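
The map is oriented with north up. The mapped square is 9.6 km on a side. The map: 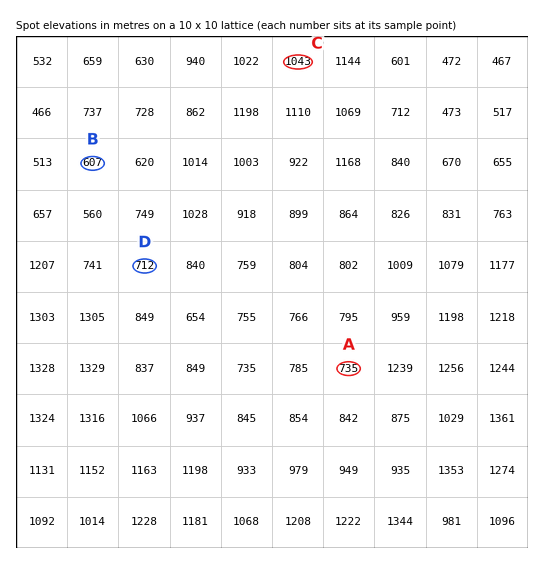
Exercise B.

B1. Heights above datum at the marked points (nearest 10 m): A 730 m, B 610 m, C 1040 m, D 710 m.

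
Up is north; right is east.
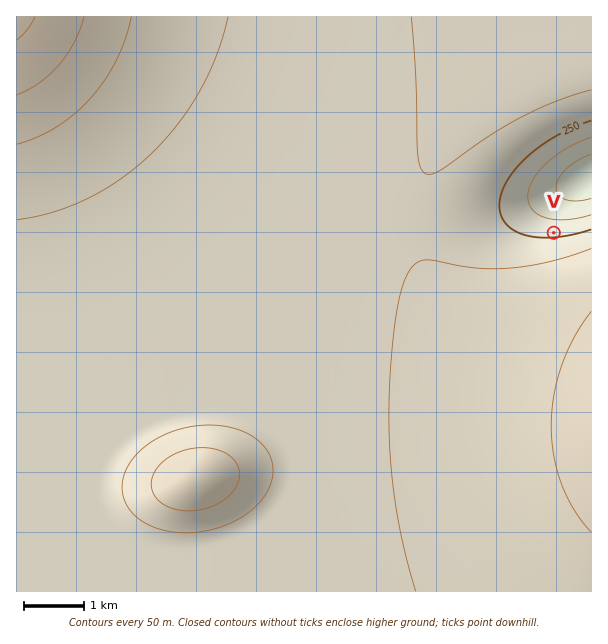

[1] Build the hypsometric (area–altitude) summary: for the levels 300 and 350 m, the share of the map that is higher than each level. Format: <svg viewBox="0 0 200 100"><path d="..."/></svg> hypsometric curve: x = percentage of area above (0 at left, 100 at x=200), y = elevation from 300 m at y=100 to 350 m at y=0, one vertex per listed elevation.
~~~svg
<svg viewBox="0 0 200 100"><path d="M77 100l-64-100"/></svg>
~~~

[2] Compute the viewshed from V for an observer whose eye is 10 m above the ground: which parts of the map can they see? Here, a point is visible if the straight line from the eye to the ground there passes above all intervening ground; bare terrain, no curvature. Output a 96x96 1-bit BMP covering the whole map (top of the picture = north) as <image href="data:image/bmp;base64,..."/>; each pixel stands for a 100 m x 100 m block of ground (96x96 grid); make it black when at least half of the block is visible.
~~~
<image width="96" height="96" href="data:image/bmp;base64,Qk2+BAAAAAAAAD4AAAAoAAAAYAAAAGAAAAABAAEAAAAAAIAEAAATCwAAEwsAAAIAAAAAAAAA////AAAAAAAAAAAAAAAAAAAAAAAAAAAAAAAAAAAAAAAAAAAAAAAAAAAAAAAAAAAAAAAAAAAAAAAAAAAAAAAAAAAAAAAAAAAAAAAAAAAAAAAAAAAAAAAAAAAAAAAAAAAAAAAAAAAAAAAAAAAAAAAAAAAAAAAAAAAAAAAAAAAAAAAAAAAAAAAAAAAAAAAAAAAAAAAAAAAAAAAAAAAAAAAAAAAAAAAAAAAAAAAAAAAAAAAAAAAAAAAAAAAAAAAAAAAAAAAAAAAAAAAAAAAAAAAAAAAAAAAAAAAAAAAAAAAAAAAAAAAAAAAAAAAAAAAAAAAAAAAAAAAAAAAAAAAAAAAAAAAAAAAAAAAAAAAAAAAAAAAAAAAAAAAAAAAAAAAAAAAAAAAAAAAAAAAAAAAAAAAAAAAAAAAAAAAAAAAAAAAAAAAAAAAAAAAAAAAAAAAAAAAAAAAAAAAAAAAAAAAAAAAAAAAAAAAAAAAAAAAAAAAAAAAAAAAAAAAAAAAAAAAAAAAAAAAAAAAAAAAAAAAAAAAAAAAAAAAAAAAAAAAAAAAAAAAAAAAAAAAAAAAAAAAAAAAAAAAAAAAAAAAAAAAAAAAAAAAAAAAAAAAAAAAAAAAAAAAAAAAAAAAAAAAAAAAAAAAAAAAAAAAAAAAAAAAAAAAAAAAAAAAAAAAAAAAAAAAAAAAAAAAAAAAAAAAAAAAAAAAAAAAAAAAAAAAAAAAAAAAAAAAAAAAAAAAAAAAAAAAAAAAAAAAAAAAAAAAAAAAAAAAAAAAAAAAAAAAAAAAAAAAAAAAAAAAAAAAAAAAAAAAAAAAAAAAAAAAAAAAAAAAAAAAAAAAAAAAAAAAAAAAAAAAAAAAAAAAAAAAAAAAAAAAAAAAAAAAAAAAAAAAAAAAAAAAAAAAAAAAAAAAAAAAAAAAAAAAAA/8AAAAAAAAAAAAD//8AAAAAAAAAAAAP//8AAAAAAAAAAAAf//8AAAAAAAAAAAA///8AAAAAAAAAAAB///8AAAAAAAAAAAB///8AAAAAAAAAAAB///8AAAAAAAAAAAB///8AAAAAAAAAAAB///8AAAAAAAAAAAB///8AAAAAAAAAAAA///8AAAAAAAAAAAA///8AAAAAAAAAAAA///8AAAAAAAAAAAAf//8AAAAAAAAAAAAP//8AAAAAAAAAAAAP//8AAAAAAAAAAAAH//8AAAAAAAAAAAAD//8AAAAAAAAAAAAB//8AAAAAAAAAAAAA//8AAAAAAAAAAAAAP/8AAAAAAAAAAAAAH/8AAAAAAAAAAAAAD/8AAAAAAAAAAAAAA/8AAAAAAAAAAAAAAf8AAAAAAAAAAAAAAH8AAAAAAAAAAAAAAB8AAAAAAAAAAAAAAAMAAAAAAAAAAAAAAAAAAAAAAAAAAAAAAAAAAAAAAAAAAAAAAAAAAAAAAAAAAAAAAAAAAAAAAAAAAAAAAAAAAAAAAAAAAAAAAAAAAAAAAAAAAAAAAAAAAAAAAAAAAAAAAAAAAAAAAAAAAAAAAAAAAAAAAAAAAAAAAAAAAAAAAAAAAAAAAAA="/>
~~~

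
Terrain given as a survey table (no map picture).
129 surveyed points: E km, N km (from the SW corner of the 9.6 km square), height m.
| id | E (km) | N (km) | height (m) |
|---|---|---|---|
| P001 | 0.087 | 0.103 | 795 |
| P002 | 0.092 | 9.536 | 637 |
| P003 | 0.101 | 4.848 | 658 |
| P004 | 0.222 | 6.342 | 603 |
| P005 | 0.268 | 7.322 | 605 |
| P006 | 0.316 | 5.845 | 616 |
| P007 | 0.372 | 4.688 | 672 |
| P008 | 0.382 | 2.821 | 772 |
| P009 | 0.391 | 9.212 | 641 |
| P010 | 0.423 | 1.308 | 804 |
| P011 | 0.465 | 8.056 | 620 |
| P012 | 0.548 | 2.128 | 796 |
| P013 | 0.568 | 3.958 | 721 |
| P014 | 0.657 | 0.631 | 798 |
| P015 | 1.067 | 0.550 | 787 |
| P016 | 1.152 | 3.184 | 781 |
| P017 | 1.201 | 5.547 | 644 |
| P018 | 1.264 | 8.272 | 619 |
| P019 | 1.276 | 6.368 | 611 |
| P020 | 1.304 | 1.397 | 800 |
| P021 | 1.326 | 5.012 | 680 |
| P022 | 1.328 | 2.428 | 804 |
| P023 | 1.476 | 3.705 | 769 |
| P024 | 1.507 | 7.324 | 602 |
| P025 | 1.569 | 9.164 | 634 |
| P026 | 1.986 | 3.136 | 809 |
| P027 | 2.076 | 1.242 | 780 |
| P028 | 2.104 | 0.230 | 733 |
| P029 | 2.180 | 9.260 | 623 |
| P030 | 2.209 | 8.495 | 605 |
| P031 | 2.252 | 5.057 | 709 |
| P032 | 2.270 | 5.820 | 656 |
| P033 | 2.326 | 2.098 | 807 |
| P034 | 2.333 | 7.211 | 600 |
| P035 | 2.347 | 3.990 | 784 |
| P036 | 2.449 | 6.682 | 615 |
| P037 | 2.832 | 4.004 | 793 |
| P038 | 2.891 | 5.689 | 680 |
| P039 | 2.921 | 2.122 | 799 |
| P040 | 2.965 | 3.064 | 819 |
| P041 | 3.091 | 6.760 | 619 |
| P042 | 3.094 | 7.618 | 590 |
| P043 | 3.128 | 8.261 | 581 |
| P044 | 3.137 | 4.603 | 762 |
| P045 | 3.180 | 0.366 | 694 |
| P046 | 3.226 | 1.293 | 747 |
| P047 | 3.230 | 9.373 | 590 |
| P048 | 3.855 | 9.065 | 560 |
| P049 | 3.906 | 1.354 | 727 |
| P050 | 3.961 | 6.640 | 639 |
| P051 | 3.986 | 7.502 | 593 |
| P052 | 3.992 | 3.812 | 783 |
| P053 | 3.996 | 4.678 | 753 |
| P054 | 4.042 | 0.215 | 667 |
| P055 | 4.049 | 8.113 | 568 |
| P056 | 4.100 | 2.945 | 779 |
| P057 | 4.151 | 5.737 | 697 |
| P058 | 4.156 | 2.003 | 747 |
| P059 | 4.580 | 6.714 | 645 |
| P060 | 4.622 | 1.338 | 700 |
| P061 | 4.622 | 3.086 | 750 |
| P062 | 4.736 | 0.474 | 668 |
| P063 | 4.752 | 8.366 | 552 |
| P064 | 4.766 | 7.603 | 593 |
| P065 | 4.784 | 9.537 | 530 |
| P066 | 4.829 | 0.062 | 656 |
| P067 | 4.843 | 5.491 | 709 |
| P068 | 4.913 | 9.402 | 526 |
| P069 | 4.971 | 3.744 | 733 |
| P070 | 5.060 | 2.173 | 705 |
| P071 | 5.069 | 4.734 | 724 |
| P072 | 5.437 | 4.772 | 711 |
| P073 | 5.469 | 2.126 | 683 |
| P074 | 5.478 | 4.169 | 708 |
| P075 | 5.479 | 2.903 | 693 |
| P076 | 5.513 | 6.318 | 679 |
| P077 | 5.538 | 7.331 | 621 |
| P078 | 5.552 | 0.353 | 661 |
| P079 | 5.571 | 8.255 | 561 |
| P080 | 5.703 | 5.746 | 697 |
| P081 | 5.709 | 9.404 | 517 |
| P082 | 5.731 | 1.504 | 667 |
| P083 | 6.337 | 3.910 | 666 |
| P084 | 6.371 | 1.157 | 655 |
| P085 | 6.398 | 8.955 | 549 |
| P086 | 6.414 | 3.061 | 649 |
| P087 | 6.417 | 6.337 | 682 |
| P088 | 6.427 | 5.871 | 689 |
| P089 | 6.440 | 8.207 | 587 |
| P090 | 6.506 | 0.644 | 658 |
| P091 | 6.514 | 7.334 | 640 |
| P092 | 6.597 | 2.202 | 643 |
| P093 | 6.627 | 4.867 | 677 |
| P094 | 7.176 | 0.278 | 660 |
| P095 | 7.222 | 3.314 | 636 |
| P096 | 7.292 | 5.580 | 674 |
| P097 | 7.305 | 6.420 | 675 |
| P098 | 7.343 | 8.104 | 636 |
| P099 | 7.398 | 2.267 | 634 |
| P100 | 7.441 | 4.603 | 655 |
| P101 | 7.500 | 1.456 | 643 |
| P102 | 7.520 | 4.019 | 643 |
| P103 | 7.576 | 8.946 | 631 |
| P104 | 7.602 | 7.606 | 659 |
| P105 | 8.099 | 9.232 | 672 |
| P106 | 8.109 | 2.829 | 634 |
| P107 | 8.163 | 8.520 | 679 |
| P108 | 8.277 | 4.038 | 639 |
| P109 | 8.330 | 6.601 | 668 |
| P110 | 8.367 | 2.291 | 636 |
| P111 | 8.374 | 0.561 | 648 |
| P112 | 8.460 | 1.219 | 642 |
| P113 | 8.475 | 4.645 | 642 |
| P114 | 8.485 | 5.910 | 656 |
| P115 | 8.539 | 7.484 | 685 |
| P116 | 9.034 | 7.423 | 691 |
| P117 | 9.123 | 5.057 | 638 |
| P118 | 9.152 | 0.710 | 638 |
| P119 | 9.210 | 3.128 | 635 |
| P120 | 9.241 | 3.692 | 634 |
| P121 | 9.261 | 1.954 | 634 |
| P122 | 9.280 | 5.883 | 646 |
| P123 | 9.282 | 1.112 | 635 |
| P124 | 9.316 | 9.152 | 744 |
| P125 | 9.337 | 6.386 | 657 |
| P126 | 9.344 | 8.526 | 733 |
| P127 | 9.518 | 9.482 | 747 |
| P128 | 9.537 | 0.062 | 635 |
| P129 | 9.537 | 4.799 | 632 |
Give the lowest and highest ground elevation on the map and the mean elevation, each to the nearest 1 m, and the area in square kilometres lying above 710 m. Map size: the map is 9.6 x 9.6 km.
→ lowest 516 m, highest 821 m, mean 674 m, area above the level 24.8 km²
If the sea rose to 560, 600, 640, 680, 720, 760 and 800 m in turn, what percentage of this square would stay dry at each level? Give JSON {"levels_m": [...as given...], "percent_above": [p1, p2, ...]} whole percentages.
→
{"levels_m": [560, 600, 640, 680, 720, 760, 800], "percent_above": [96, 90, 66, 38, 24, 15, 6]}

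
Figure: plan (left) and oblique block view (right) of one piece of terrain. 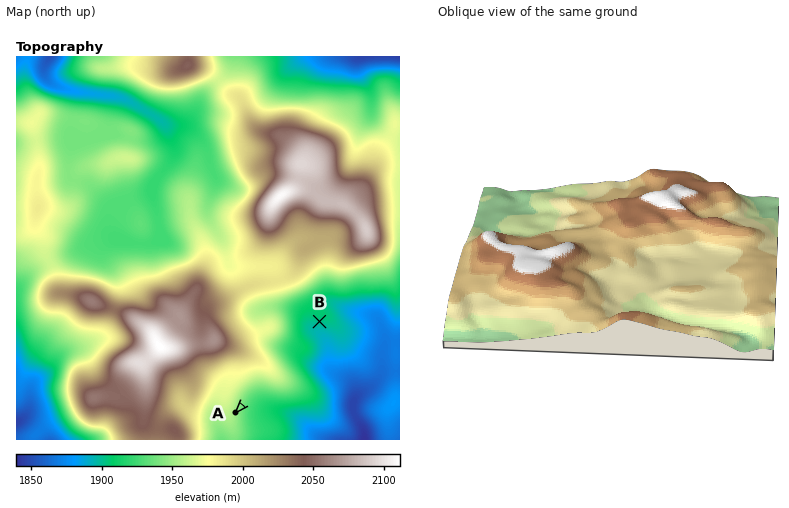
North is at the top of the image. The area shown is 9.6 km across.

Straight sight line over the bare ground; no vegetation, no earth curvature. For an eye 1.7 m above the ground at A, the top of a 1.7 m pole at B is hidden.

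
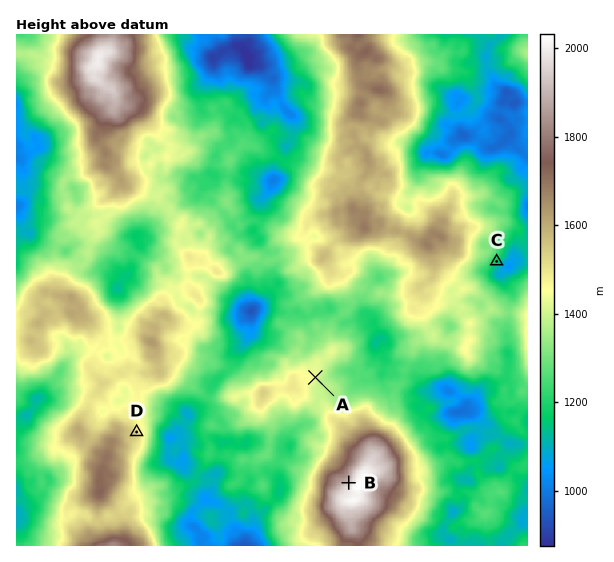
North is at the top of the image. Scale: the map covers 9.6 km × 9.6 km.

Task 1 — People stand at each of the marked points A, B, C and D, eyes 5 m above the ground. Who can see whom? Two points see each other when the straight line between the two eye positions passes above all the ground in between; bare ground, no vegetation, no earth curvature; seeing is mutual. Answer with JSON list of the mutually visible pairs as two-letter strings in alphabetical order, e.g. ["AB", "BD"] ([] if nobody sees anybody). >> ["AB", "BD"]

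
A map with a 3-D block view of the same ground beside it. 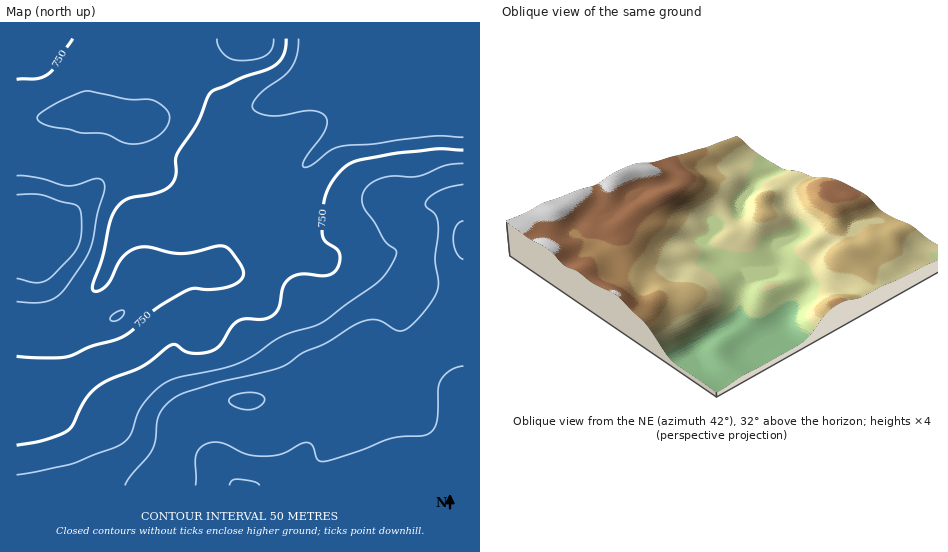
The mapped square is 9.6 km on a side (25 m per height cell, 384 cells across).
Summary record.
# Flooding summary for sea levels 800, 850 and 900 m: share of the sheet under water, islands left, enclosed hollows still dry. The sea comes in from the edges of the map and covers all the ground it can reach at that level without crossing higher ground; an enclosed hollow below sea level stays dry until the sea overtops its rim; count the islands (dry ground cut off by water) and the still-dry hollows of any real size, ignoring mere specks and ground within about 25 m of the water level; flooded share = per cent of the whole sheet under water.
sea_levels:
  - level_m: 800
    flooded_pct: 61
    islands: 0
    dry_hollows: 0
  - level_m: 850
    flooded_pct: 75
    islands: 0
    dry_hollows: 0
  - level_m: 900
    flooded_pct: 93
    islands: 0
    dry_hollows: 0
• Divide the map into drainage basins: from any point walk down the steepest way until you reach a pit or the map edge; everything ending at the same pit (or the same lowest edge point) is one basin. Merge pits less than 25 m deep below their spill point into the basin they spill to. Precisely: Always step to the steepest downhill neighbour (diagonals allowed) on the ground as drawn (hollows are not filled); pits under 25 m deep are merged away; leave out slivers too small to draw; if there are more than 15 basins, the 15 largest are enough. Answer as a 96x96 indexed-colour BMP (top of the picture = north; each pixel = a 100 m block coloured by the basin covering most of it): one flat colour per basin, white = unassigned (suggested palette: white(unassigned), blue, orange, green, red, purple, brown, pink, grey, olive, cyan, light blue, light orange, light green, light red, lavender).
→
<image width="96" height="96" href="data:image/bmp;base64,Qk12EgAAAAAAAHYAAAAoAAAAYAAAAGAAAAABAAQAAAAAAAASAAATCwAAEwsAABAAAAAAAAAA////ALR3HwAOf/8ALKAsACgn1gC9Z5QAS1aMAMJ34wB/f38AIr28AM++FwDox64AeLv/AIrfmACWmP8A1bDFABERERERERERERERERERERERERERERERERERERERERERERERERERERERERERERERERERERERERERERERERERERERERERERERERERERERERERERERERERERERERERERERERERERERERERERERERERERERERERERERERERERERERERERERERERERERERERERERERERERERERERERERERERERERERERERERERERERERERERERERERERERERERERERERERERERERERERERERERERERERERERERERERERERERERERERERERERERERERERERERERERERERERERERERERERERERERERERERERERERERERERERERERERERERERERERERERERERERERERERERERERERERERERERERERERERERERERERERERERERERERERERERERERERERERERERERERERERERERERERERERERERERERERERERERERERERERERERERERERERERERERERERERERERERERERERERERERERERERERERERERERERERERERERERERERERERERERERERERERERERERERERERERERERERERERERERERERERERERERERERERERERERERERERERERERERERERERERERERERERERERERERERERERERERERERERERERERERERERERERERERERERERERERERERERERERERERERERERERERERERERERERERERERERERERERERERERERERERERERERERERERERERERERERERERERERERERERERERERERERERERERERERERERERERERERERERERERERERERERERERERERERERERERERERERERERERERERERERERERERERERERERERERERERERERERERERERERERERERERERERERERERERERERERERERERERERERERERERERERERERERERERERERERERERERERERERERERERERERERERERERERERERERERERERERERERERERERERERERERERERERERERERERERERERERERERERERERERERERERERERERERERERERERERERERERERERERERERERERERERERERERERERERERERERERERERERERERERERERERERERERERERERERERERERERERERERERERERERERERERERERERERERERERERERERERERERERERERERERERERERERERERERERERERERERERERERERERERERERERERERERERERERERERERERERERERERERERERERERERERERERERERERERERERERERERERERERERERERERERERERERERERERERERERERERERERERERERERERERERERERERERERERERERERERERERERERERERERERERERERERERERERERERERERERERERERERERERERERERERERERERERERERERERERERERERERERERERERERERERERERERERERERERERERERERERERERERERERERERERERERERERERERERERERERERERERERERERERERERERERERERERERERERERERERERERERERERERERERERERERERERERERERERERERERERERERERERERERERERERERERERERERERERERERERERERERERERERERERERERERERERERERERERERERERERERERERERERERERERERERERERERERERERERERERERERERERERERERERERERERERERERERERERERERERERERERERERERERERERERERERERERERERERERERERERERERERERERERERERERERERERERERERERERERERERERERERERERERERERERERERERERERERERERERERERERERERERERERERERERERERERERERERERERERERERERERERERERERERERERERERERERERERERERERERERERERERERERERERERERERERERERERERERERERERERERERERERERERERERERERERERERERERERERERERERERERERERERERERERERERERERERERERERERERERERERERERERERERERERERERERERERERERERERERERERERERERERERERERERERERERERERERERERERERERERERERERERERERERERERERERERERERERERERERERERERERERERERERERERERERERERERERERERERERERERERERERERERERERERERERERERERERERERERERERERERERERERERERERERERERERERERERERERERERERERERERERERERERERERERERERERERERERERERERERERERERERERERERERERERERERERERERERERERERERERERERERERERERERERERERERERERERERERERERERERERERERERERERERERERERERERERERERERERERERERERERERERERERERERERERERERERERERERERERERERERERERERERERERERERERERERERERERERERERERERERERERERERERERERERERERERERERERERERERERERERERERERERERERERERERERERERERERERERERERERERERERERERERERERERERERERERERERERERERERERERERERERERERERERERERERERERERERERERERERERERERERERERERERERERERERERERERERERERERERERERERERERERERERERERERERERERERERERERERERERERERERERERERERERERERERERERERERERERERERERERERERERERERERERERERERERERERERERERERERERERERERERERERERERERERERERERERERERERERERERERERERERERERERERERERERERERERERERERERERERERERERERERERERERERERERERERERERERERERERERERERERERERERERERERERERERERERERERERERERERERERERERERERERERERERERERERERERERERERERERERERERERERERERERERERERERERERERERERERERERERERERERERERERERERERERERERERERERERERERERERERERERERERERERERERERERERERERERERERERERERERERERERERERERERERERERERERERERERERERERERERERERERERERERERERERERERERERERERERERERERERERERERERERERERERERERERERERERERERERERERERERERERERERERERERERERERERERERERERERERERERERERERERERERERERERERERERERERERERERERERERERERERERERERERERERERERERERERERERERERERERERERERERERERERERERERERERERERERERERERERERERERERERERERERERERERERERERERERERERERERERERERERERERERERERERERERERERERERERERERERERERERERERERERERERERERERERERERERERERERERERERERERERERERERERERERERERERERERERERERERERERERERERERERERERERERERERERERERERERERERERERERERERERERERERERERERERERERERERERERERERERERERERERERERERERERERERERERERERERERERERERERERERERERERERERERERERERERERERERERERERERERERERERERERERERERERERERERERERERERERERERERERERERERERERERERERERERERERERERERERERERERERERERERERERERERERERERERERERERERERERERERERERERERERERERERERERERERERERERERERERERERERERERERERERERERERERERERERERERERERERERERERERERERERERERERERERERERERERERERERERERERERERERERERERERERERERERERERERERERERERERERERERERERERERERERERERERERERERERERERERERERERERERERERERERERERERERERERERERERERERERERERERERERERERERERERERERERERERERERERERERERERERERERERERERERERERERERERERERERERERERERERERERERERERERERERERERERERERERERERERERERERERERERERERERERERERERERERERERERERERERERERERERERERERERERERERERERERERERERERERERERERERERERERERERERERERERERERERERERERERERERERERERERERERERERERERERERERERERERERERERERERERERERERERERERERERERERERERERERERERERERERERERERERERERERERERERERERERERERERERERERERERERERERERERERERERERERERERERERERERERERERERERERERERERERERERERERERERERERERERERERERERERERERERERERERERERERERERERERERERERERERERERERERERERERERERERERERERERERERERERERERERERERERERERERERERERERERERERERERERERERERERERERERERERERERERERERERERERERERERERERERERERERERERERERERERERERERERERERERERERERERERERERERERERERERERERERERERERERERERERERIREREREREREREREREREREREREREREREREREREREREREREREREREREREREREREREiIhERERERERERERERERERERERERERERERERERERERERERERESIiIiIhERESIiIiIiIiERERERERERERERERERERERERERERERERERERERERERERESIiIiIiIiIiIiIiIiIiERERERERERERERERERERERERERERERERERERERERERERESIiIiIiIiIiIiIiIiIiERERERERERERERERERERERERERERERERERERERERERERESIiIiIiIiIiIiIiIiIiERERERERERERERERERERERERERERERERERERERERERERESIiIiIiIiIiIiIiIiIiIRERERERERERERERERERERERERERERERERERERERERERESIiIiIiIiIiIiIiIiIiIRERERERERERERERERERERERERERERERERERERERERERESIiIiIiIiIiIiIiIiIiIRERERERERERERERERERERERERERERERERERERERERERESIiIiIiIiIiIiIiIiIiIRERERERERERERERERERERERERERERERERERERERERERESIiIiIiIiIiIiIiIiIiIRERERERERERERERERERERERERERERERERERERERERERESIiIiIiIiIiIiIiIiIiIhERERERERERERERERERERERERERERERERERERERERERESIiIiIiIiIiIiIiIiIiIhERERERERERERERERERERERERERERERERERERERERERESIiIiIiIiIiIiIiIiIiIhERERERERERERERERERERERERERERERERERERERERERESIiIiIiIiIiIiIiIiIiIiERERERERERERERERERERERERERERERERERERERERERESIiIiIiIiIiIiIiIiIiIiIRERERERERERERERERERERERERERERERERERERERERESIiIiIiIiIiIiIiIiIiIiIRERERERERERERERERERERERERERERERERERERERERESIiIiIiIiIiIiIiIiIiIiIhERERERERERERERERERERERERERERERERERERERERESIiIiIiIiIiIiIiIiIiIiIhEREREREREREREREREREREREREREREREREREREREREQ=="/>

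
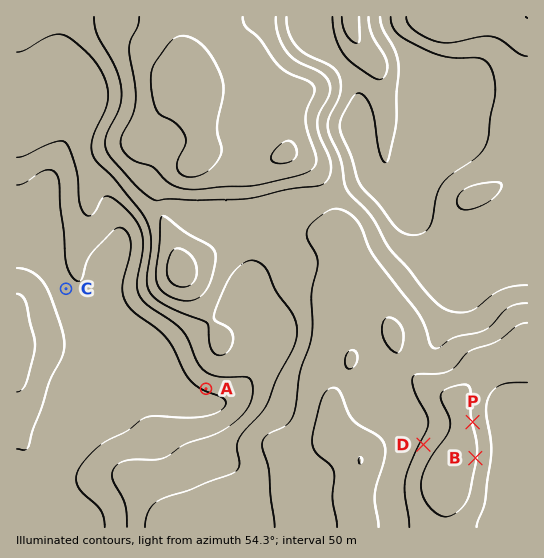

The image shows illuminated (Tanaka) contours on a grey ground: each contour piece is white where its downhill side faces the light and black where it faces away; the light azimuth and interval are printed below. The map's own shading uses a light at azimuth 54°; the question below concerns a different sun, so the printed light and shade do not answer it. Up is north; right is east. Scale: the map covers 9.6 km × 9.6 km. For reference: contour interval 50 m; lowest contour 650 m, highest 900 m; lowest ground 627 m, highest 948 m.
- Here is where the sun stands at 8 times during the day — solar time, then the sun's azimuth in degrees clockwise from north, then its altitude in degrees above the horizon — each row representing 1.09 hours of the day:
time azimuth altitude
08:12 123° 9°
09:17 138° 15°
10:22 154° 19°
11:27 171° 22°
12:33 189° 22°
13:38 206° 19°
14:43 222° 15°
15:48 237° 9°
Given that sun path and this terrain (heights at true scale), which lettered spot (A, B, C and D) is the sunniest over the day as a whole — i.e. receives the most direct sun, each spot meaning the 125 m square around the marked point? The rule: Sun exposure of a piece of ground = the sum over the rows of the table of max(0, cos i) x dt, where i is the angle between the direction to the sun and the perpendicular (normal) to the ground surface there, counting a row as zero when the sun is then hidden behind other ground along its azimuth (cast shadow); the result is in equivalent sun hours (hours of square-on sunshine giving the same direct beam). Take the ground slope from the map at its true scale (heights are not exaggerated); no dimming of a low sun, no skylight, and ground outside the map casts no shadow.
A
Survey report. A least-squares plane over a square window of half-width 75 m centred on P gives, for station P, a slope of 8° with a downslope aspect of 78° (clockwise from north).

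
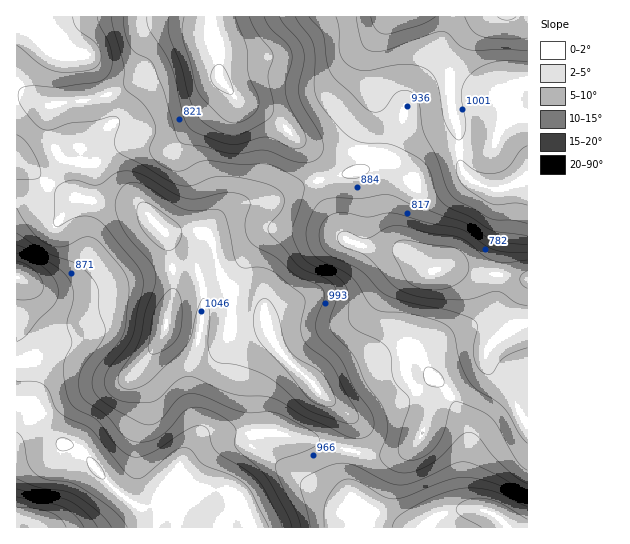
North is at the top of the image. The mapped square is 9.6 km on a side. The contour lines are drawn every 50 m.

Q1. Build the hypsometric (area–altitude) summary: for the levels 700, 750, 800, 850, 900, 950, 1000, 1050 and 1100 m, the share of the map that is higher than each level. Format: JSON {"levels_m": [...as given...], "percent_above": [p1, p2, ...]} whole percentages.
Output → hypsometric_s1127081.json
{"levels_m": [700, 750, 800, 850, 900, 950, 1000, 1050, 1100], "percent_above": [97, 93, 81, 72, 58, 44, 27, 15, 4]}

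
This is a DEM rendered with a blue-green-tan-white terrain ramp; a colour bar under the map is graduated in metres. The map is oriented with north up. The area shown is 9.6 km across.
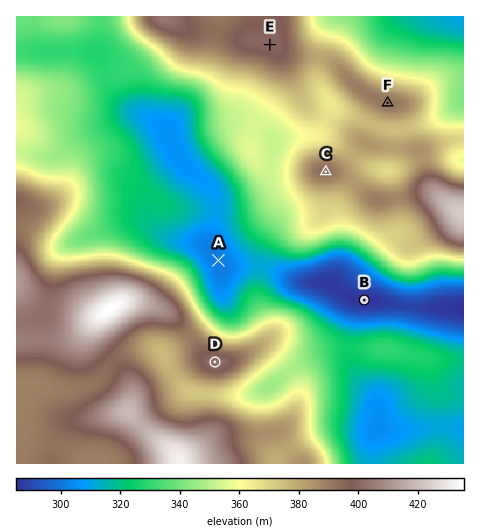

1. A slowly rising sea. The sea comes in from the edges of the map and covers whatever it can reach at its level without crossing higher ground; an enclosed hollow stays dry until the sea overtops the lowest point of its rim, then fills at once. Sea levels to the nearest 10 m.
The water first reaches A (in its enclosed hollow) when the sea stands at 310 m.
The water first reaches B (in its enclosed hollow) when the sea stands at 290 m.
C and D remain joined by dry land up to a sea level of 330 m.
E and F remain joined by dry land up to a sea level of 380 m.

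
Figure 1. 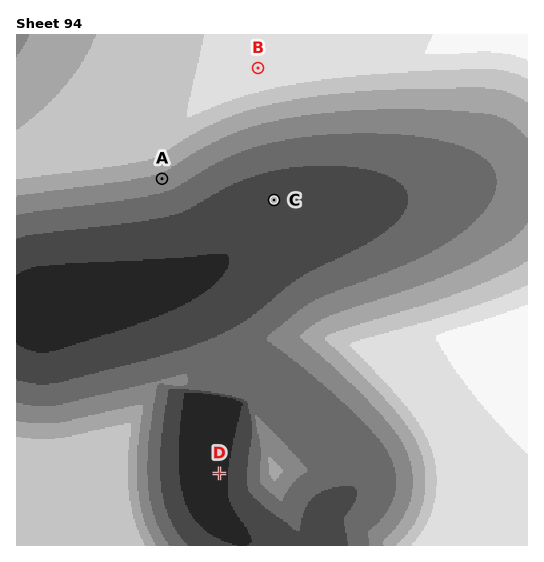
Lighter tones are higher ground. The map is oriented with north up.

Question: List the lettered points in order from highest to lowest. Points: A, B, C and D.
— B A C D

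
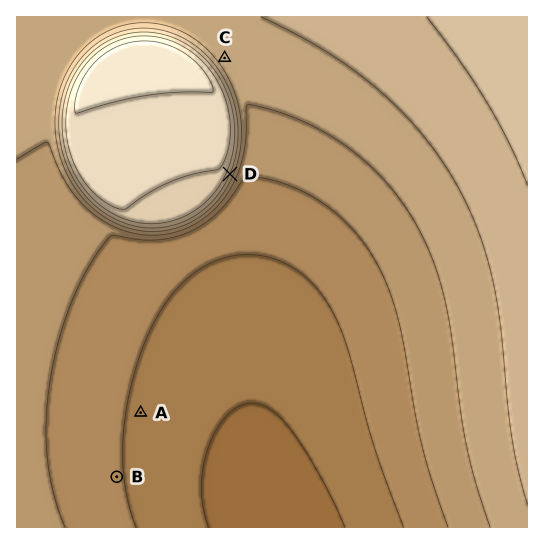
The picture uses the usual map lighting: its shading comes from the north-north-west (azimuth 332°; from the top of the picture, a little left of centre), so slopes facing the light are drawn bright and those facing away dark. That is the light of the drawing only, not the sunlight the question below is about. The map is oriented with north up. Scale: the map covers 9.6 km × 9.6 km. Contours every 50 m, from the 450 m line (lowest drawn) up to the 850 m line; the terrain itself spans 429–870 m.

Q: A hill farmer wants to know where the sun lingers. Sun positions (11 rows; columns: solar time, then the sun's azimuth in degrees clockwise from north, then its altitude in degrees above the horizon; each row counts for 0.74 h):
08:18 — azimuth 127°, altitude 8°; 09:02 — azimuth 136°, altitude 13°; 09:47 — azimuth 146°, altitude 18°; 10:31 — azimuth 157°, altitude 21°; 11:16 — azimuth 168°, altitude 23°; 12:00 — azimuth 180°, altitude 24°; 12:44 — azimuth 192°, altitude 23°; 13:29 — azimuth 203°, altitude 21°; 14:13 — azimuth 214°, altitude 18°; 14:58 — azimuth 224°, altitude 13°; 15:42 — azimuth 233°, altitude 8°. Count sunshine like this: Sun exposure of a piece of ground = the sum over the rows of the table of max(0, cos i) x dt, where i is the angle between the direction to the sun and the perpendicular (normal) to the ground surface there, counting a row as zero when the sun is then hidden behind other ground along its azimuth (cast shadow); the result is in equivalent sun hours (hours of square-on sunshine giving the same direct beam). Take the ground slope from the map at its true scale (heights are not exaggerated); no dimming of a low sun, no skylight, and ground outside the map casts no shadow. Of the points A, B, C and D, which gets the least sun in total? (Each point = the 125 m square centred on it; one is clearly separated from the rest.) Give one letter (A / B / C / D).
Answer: C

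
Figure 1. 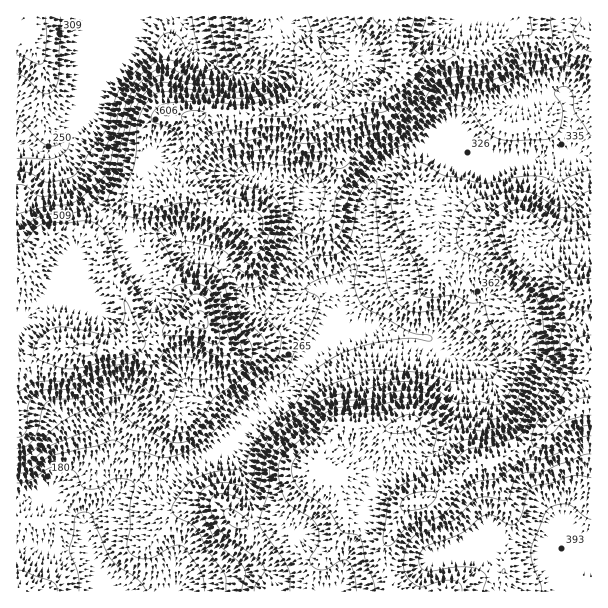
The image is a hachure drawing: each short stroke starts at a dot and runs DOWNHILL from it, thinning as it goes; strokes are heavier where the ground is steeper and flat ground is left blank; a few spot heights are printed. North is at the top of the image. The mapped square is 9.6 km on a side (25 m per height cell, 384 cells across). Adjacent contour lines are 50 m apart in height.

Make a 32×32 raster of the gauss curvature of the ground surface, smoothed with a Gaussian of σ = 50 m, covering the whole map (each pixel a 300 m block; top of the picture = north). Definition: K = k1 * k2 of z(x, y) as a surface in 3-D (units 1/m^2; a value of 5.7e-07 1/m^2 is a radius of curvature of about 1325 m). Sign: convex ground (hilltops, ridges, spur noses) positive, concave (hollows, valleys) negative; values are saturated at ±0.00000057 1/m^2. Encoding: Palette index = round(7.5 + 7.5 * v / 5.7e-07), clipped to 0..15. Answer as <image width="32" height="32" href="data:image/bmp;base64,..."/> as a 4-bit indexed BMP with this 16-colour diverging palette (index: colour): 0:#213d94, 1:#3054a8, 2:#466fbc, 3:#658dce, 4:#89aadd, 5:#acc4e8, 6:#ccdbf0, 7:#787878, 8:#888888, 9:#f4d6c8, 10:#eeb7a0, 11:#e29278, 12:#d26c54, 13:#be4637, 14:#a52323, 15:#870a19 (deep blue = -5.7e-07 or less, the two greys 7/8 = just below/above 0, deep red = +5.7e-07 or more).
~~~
<image width="32" height="32" href="data:image/bmp;base64,Qk12AgAAAAAAAHYAAAAoAAAAIAAAACAAAAABAAQAAAAAAAACAAATCwAAEwsAABAAAAAAAAAAlD0hAKhUMAC8b0YAzo1lAN2qiQDoxKwA8NvMAHh4eACIiIgAyNb0AKC37gB4kuIAVGzSADdGvgAjI6UAGQqHAJiHeIeIh3p3eId3LKZ3d3h4d3eHd4eFl4iYZsh3eIh4aHd4mIh3d3eGd3e4d3eId4iId3d3ipaIl4Z1h2eGd4eIeHd4dW90d4eIipp4l4iHWHiHeHZ6dliHd1uYaXeIiEmXh3d2ZpeaiId2dzeIl4eYd3h3ZniVypiHh3mMdzdn9Wd3d2lndXhFh4d0N3QPi7Z3iXedh3dpf6Zc9leajSYrhoiHWGaIi0V4ereXq3eId4eJtmhmeIdWeGZmeHh3ZXZ3iHWZdqZWd4d3eIiYd2dojKSWaox1eId3d3h4h7qciIeYg0bWd2d4eId5d4hlZoZ3iGiJ+MiHeHd3eXd4h0V3d4iZh8WmeId3d4hnmKe8iHd2dyZAM4mHeHiJd3hUiHaIiIh9eHtWd3h4d3dqdnhLh4d2iXqPenlmd4d3eHdofmdWZKp2j2R8d3h4d222Z1aGF5iVQ3pFeIl4d3ZpmJioiXiXioiXWKNZepZ3hliHeIioWHNZqme2qJeYeId3d4eIZmeId4d3dWSVZ4d3h4iId4h3p4d3l6eHhmiHiIh4d3iZrW6GNalzdph5p3iId4d3c42FmGeaeHbIiaVoh4eYd3V6maeLsGiGjHh4d4e2eYh4ggrGeGaIiIdSWad4eYiHeIdoh6l2h2l0uHiViSl3d4iHZ3d3eIhomIiId4iH"/>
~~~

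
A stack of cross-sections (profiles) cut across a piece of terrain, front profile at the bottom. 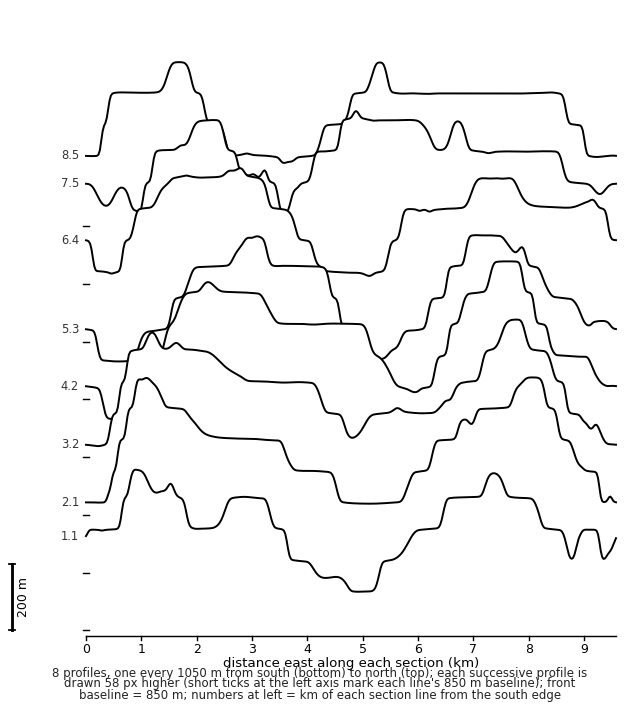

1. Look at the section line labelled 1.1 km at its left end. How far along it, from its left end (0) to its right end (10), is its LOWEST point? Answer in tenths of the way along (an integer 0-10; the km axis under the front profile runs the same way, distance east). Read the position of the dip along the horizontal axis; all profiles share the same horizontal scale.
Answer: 5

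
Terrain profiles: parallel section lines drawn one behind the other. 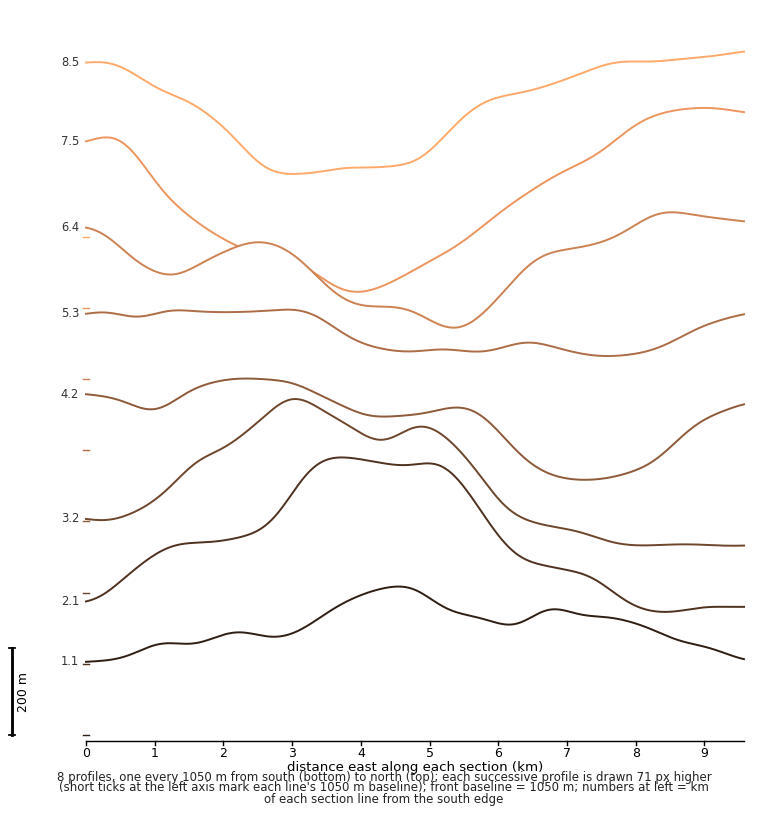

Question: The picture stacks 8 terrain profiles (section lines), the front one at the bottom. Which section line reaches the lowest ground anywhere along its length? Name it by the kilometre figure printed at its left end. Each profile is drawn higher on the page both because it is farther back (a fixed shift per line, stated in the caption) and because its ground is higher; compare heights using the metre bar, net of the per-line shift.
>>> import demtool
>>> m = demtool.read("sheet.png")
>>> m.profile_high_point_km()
7.5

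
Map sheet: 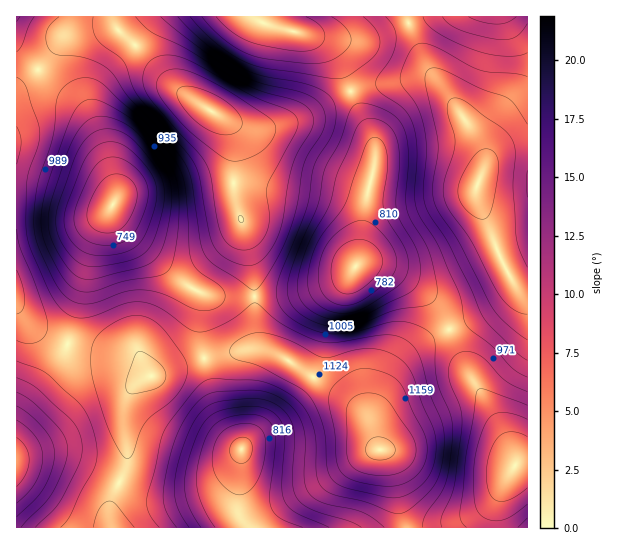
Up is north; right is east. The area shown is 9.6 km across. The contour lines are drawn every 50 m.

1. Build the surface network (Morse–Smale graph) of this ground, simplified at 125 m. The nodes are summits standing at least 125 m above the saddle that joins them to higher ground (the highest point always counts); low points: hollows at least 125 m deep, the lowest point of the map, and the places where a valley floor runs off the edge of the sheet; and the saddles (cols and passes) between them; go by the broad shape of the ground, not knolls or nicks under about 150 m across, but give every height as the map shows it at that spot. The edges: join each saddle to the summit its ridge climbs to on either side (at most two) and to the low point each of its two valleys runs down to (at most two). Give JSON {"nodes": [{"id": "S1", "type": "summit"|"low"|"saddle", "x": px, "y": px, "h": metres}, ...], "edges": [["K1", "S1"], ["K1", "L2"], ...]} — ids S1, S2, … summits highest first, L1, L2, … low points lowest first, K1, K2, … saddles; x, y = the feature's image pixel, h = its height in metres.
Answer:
{"nodes": [
{"id": "S1", "type": "summit", "x": 211, "y": 111, "h": 1280},
{"id": "S2", "type": "summit", "x": 379, "y": 450, "h": 1259},
{"id": "S3", "type": "summit", "x": 478, "y": 185, "h": 1224},
{"id": "L1", "type": "low", "x": 113, "y": 205, "h": 656},
{"id": "L2", "type": "low", "x": 355, "y": 266, "h": 710},
{"id": "L3", "type": "low", "x": 241, "y": 450, "h": 737},
{"id": "L4", "type": "low", "x": 515, "y": 466, "h": 764},
{"id": "L5", "type": "low", "x": 17, "y": 462, "h": 772},
{"id": "L6", "type": "low", "x": 293, "y": 31, "h": 809},
{"id": "L7", "type": "low", "x": 495, "y": 17, "h": 875},
{"id": "K1", "type": "saddle", "x": 135, "y": 45, "h": 1124},
{"id": "K2", "type": "saddle", "x": 119, "y": 483, "h": 1092},
{"id": "K3", "type": "saddle", "x": 69, "y": 343, "h": 1080},
{"id": "K4", "type": "saddle", "x": 203, "y": 358, "h": 1078},
{"id": "K5", "type": "saddle", "x": 254, "y": 297, "h": 1048},
{"id": "K6", "type": "saddle", "x": 38, "y": 69, "h": 1034},
{"id": "K7", "type": "saddle", "x": 409, "y": 23, "h": 1021},
{"id": "K8", "type": "saddle", "x": 449, "y": 330, "h": 986},
{"id": "K9", "type": "saddle", "x": 350, "y": 91, "h": 965}],
"edges": [["K1", "S1"], ["K1", "L1"], ["K1", "L6"], ["K2", "S2"], ["K2", "L3"], ["K2", "L5"], ["K3", "S2"], ["K3", "L1"], ["K3", "L5"], ["K4", "S2"], ["K4", "L1"], ["K4", "L3"], ["K5", "S1"], ["K5", "S2"], ["K5", "L1"], ["K5", "L2"], ["K6", "S1"], ["K6", "S2"], ["K6", "L1"], ["K7", "S3"], ["K7", "L6"], ["K7", "L7"], ["K8", "S2"], ["K8", "S3"], ["K8", "L2"], ["K8", "L4"], ["K9", "S1"], ["K9", "S3"], ["K9", "L2"], ["K9", "L6"]]}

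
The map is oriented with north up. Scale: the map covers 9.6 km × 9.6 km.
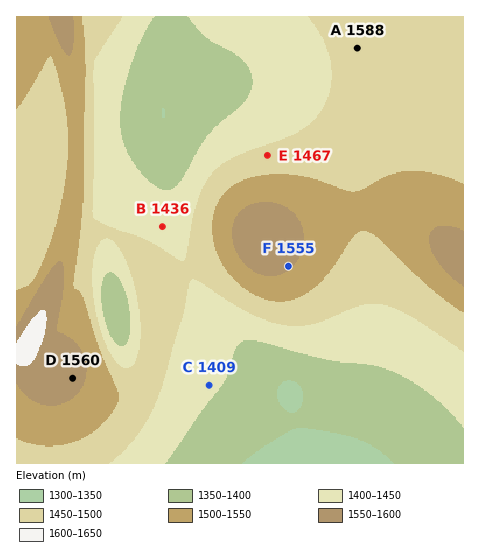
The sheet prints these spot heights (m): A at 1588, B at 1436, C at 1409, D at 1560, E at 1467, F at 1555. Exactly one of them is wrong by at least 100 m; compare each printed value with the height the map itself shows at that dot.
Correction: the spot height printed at A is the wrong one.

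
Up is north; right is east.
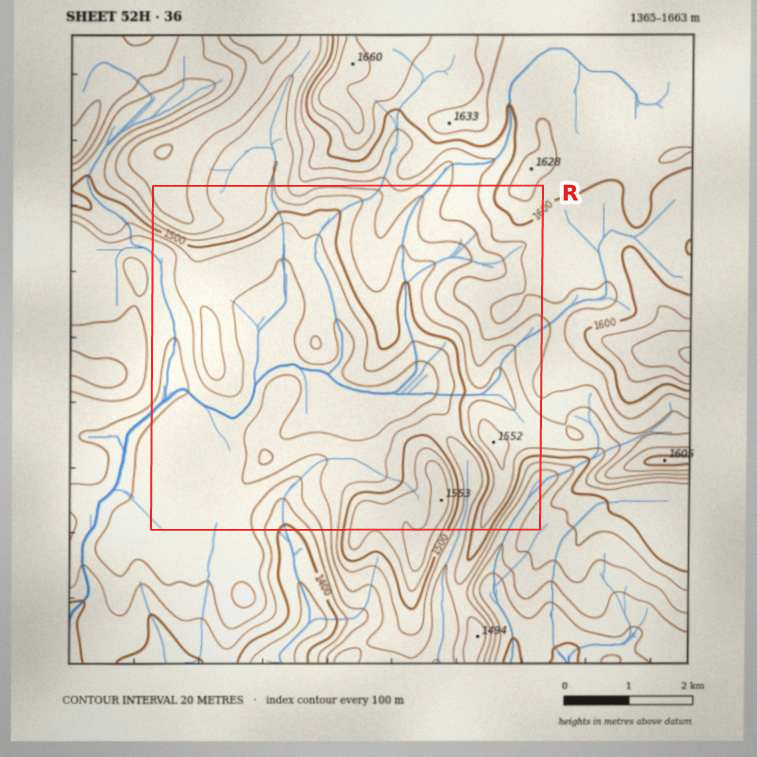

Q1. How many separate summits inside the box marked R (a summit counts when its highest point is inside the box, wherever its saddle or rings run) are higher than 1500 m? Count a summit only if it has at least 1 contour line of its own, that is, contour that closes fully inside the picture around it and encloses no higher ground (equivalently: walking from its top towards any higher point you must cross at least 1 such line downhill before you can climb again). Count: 2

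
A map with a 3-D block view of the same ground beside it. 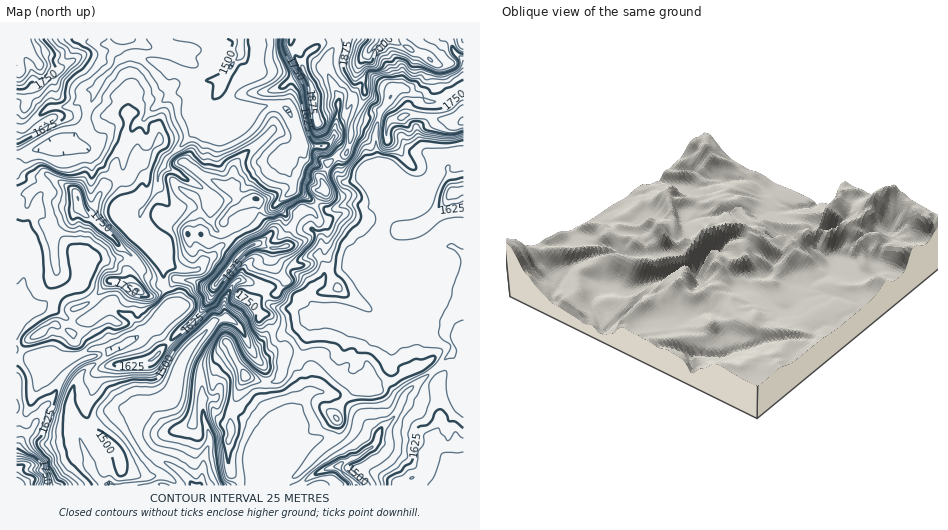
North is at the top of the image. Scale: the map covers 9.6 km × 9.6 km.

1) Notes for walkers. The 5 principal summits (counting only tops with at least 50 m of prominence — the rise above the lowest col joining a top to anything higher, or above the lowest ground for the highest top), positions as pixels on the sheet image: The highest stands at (238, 256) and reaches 1964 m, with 183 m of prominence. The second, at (313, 96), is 1927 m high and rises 89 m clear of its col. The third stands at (326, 190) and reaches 1872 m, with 81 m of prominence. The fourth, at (137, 289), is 1802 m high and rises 161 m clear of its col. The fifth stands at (78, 198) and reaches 1800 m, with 79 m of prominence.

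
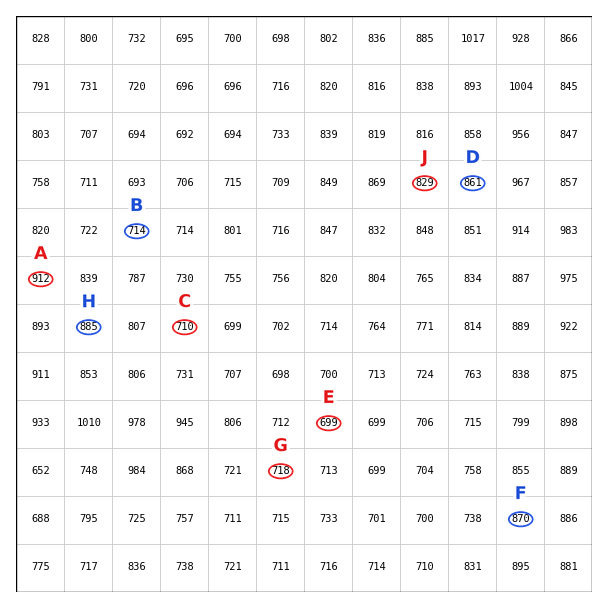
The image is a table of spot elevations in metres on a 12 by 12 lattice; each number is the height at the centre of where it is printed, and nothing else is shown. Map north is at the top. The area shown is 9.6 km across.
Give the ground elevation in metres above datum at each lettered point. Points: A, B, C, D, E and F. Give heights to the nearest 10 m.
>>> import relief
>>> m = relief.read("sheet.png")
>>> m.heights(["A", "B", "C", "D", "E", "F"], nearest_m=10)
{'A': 910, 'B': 710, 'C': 710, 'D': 860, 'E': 700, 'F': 870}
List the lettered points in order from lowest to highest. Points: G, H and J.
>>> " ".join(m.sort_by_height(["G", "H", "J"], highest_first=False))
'G J H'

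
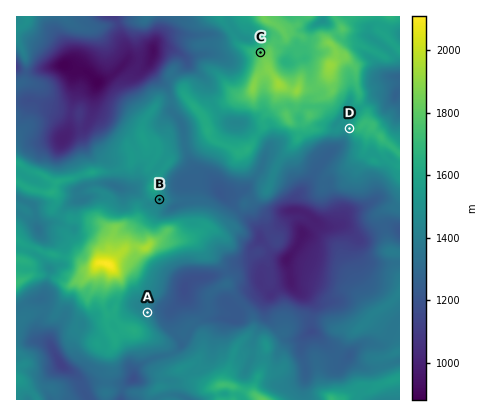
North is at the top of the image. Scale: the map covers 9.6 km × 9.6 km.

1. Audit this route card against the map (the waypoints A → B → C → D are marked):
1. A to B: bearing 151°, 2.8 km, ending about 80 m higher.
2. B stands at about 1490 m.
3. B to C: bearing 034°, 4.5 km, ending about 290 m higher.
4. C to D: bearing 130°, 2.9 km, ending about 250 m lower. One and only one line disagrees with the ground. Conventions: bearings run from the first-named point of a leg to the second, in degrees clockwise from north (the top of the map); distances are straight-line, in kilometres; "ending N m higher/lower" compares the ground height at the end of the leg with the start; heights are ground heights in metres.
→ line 1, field bearing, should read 6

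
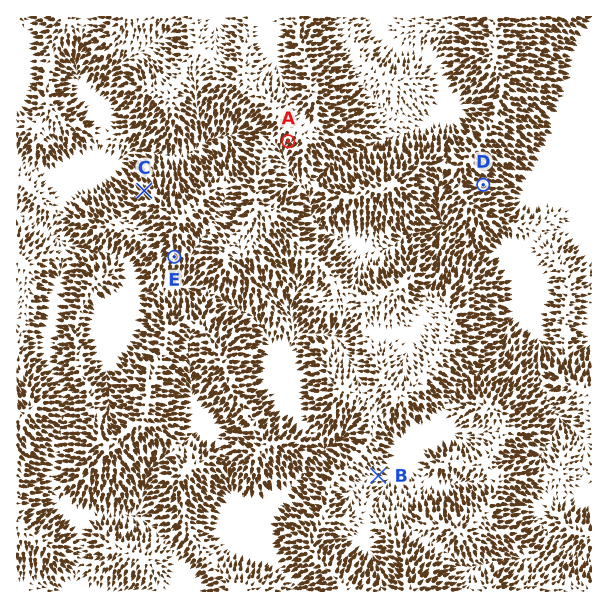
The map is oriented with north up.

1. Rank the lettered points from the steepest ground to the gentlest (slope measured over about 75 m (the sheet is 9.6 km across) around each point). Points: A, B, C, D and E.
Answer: D C E A B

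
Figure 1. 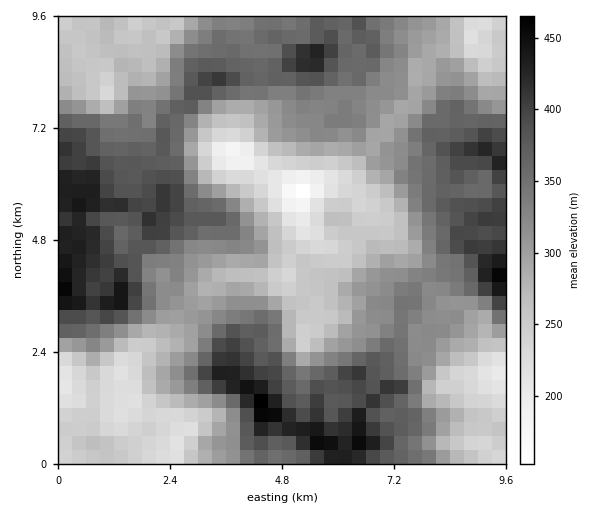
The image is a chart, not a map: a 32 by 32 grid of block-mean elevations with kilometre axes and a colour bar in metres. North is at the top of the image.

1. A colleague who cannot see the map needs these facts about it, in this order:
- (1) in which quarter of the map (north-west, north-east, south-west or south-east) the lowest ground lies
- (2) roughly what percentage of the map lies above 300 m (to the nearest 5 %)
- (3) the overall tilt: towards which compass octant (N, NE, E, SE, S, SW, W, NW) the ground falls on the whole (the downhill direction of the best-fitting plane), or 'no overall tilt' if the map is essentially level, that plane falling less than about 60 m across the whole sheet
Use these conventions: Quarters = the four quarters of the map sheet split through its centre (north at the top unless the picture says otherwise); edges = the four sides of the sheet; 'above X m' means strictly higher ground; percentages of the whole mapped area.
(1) The lowest point lies in the north-east quarter of the map.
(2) Ground above 300 m makes up about 60 % of the sheet.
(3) On the whole the map has no overall tilt.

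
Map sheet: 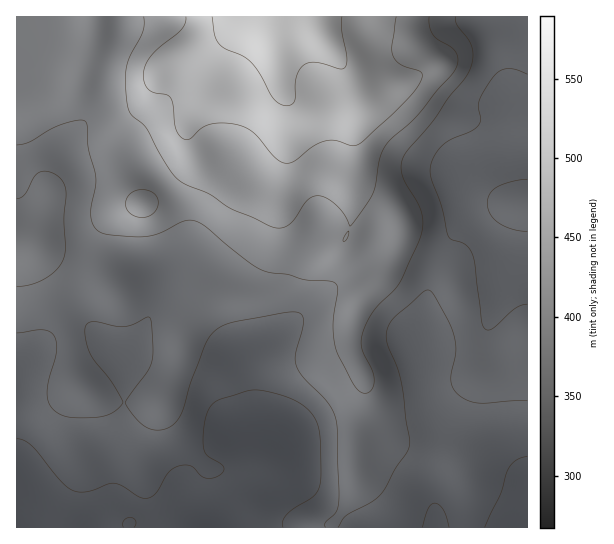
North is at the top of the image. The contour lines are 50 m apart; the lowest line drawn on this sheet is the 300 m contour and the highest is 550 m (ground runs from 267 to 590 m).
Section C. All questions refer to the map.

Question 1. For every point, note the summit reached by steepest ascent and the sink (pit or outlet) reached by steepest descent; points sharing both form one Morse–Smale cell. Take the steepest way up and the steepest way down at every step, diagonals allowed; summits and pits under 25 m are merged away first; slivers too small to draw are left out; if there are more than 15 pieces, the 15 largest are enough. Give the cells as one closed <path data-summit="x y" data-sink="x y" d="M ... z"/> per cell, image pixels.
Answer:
<path data-summit="274 17" data-sink="218 527" d="M527 16l-511 1 0 149 23-13 26-5 14 23 2 8 0 16-4 18 0 12 4 16 14 26 0 10-11 25 0 15 13 17-12-6-10 0-16 5-20 14-23 26 1 155 314 0 17-25 9-24-1-46 8-38 0-17-13-29 0-28 8-22 24-28 12-30 8 11 44 20 5 5 12 41 11 53 4 8 12 1 14-3 10-4 10-7 3-5z"/><path data-summit="274 17" data-sink="527 527" d="M395 241l-12 30-24 28-8 22 0 28 13 29 0 17-8 38 1 46-9 24-16 24 195 1 1-166-5 6-14 8-18 4-12-1-4-8-11-53-12-41-5-5-44-20z"/><path data-summit="23 246" data-sink="218 527" d="M65 148l-26 5-14 7-9 7 1 205 3-6 19-19 15-11 21-8 10 0 10 3-11-14 0-15 11-25 0-10-14-26-4-16 4-46-5-13z"/>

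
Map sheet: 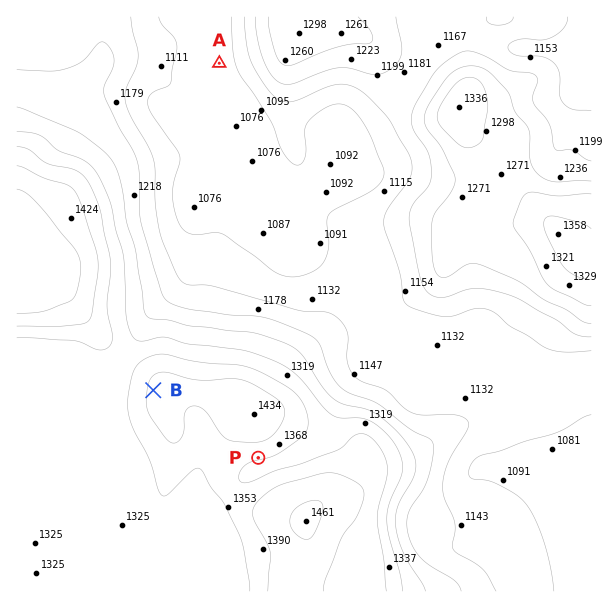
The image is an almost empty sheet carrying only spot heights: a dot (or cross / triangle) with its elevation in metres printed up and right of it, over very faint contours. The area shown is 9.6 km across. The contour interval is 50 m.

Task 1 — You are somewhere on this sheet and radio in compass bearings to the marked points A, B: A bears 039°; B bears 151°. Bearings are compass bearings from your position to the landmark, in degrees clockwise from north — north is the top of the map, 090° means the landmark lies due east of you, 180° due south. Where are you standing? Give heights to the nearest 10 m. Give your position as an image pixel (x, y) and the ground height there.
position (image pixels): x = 72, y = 245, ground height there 1450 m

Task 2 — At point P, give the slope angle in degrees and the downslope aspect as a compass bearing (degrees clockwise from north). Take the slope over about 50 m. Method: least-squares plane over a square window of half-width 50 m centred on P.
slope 8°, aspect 169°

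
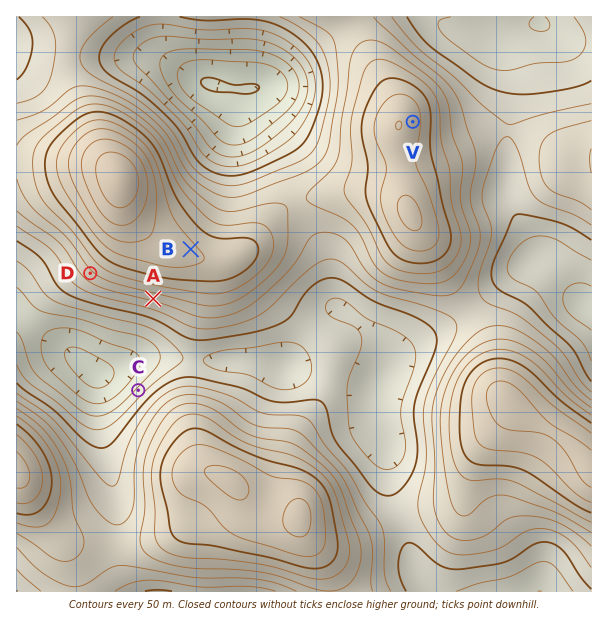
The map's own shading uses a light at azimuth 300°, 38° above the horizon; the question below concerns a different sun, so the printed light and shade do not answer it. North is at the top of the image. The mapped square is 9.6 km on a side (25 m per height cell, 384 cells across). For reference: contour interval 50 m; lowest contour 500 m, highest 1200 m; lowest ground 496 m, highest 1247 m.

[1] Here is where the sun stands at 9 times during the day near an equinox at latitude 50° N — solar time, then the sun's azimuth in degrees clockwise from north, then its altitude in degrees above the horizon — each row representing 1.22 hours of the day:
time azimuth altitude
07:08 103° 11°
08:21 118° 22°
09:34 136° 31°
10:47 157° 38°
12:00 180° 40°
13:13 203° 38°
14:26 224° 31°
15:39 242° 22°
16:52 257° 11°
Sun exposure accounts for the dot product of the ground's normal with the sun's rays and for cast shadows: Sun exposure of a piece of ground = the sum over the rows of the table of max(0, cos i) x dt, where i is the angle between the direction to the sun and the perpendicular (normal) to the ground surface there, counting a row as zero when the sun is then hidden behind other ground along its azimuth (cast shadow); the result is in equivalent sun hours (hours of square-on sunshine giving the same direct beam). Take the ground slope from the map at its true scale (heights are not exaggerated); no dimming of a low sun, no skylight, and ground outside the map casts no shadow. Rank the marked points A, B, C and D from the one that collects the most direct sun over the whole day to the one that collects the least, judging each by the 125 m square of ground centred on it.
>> A > D > B > C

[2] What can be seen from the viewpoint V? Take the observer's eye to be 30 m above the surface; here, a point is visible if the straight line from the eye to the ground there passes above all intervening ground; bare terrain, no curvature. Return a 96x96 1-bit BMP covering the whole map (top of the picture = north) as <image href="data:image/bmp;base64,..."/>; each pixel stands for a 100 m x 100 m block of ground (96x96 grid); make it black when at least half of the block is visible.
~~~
<image width="96" height="96" href="data:image/bmp;base64,Qk2+BAAAAAAAAD4AAAAoAAAAYAAAAGAAAAABAAEAAAAAAIAEAAATCwAAEwsAAAIAAAAAAAAA////AAAAAAAAAAAAAAAAAAAAAAAAAAAAAAAAAAAAAAAAAAAAAAAAAAAAAAAAAAAAAAAAAAAAAAAAAAAAAAAAAAAAAAAAAAAAAAAAAAAAAAAAQAAAAAAAAAAAAAAA4AAAAAAAAAAAAAAB4AAAAAAQAAAAAAAD8AAAAAAwAAAAAAAD8AAAAABwAAAAAAAH8AAAAADwAAAAAAAH8AAAAAHwAAAAAAAP+AAAAP/wAAAAAAAP+AAAAP/wAAAAAAAf+AAAAf/wAAAAAAA/+AAAA//gAAAAAAA//AAAB//gAAAAAAB//AAAH//AAAAAAAD//AAAf//AAAAAAAD//gAB//+AAAAAAAP//gAf//8AAAAAAAf//gA///4AAAAAAAf/8AA///4AAAAAAA//wAB///wAAAAAAA/+AAB///gAAAAQAB/4AAB///AAAAAYAD/gAAB//+AAAAAcAP+AAAD//8AAAAAcAf8AAAP//4AAAAAcA/8AAAH//wAAAAAcB/8AAAD//AAAAAA///8AAAB/4AAAAAAf//8AAAAEAAAAAAAf//8AAAAAAAAAAAAf//8AAAAAAAAAAAAf//8AAAAAAAAAAAAf//8AAAAAAAAAAAAP//8AAAAAAAAAAAAP//8AAAAAAAAAAAAH//8AAAAAAAAAAAAD//8AAAAAAAAAAAAD//8AAAAAAAAAAAAB//8AAAAAAAAAAAAB//8AAAAAAAAAAAAA//8AAAAAAAAAAAAA//8AAAAAAAAAAAAA//8AAAAAAAAAAAAAf/8AAAAAAAAAAAAAf/8AAAAAAAAAAAAAP/8AAAAAAAAAAAAAH/8AAAAAAAAAAAAAH/8AAAAAAwAAAAAAD/8AAAAABwAAAAAAD/8AAAAB/4AAAAAAB/8AAAAf/4AAAAAAB/8AAAA//8AAAAAAB/8AAAD//4AAAAAAB/8AAAP//4AAAAAAD/8AAA///gAAAABgD/8AAB//AAAAAAP///8AAB/+AAAAAA////8AAD/8AAAAAD////8AAD/4AAAAAH/j//8AAD/wAAAAAf/B//8AAD/wAAAAA/+A//8AAD/gAAAAB/8A//8AAD/gAAAAD/8A//8AAH/AAAAAB/+A//8AAH/AAAAAA//B//8AAH+AAAAAA//z//8AAP+AAAAAAf////8AAP+AAAAAAf////8AAf8AAAAAAP////8AAf8AAAAAAP////8AAf4AAAAAAP////8AA/wAAAAAAf////8AA/gAAAAAAf////8AA/AAAAAAAf////8AB+AAAAAAAf////8AB8AAAAAAAP////8ABwAAAAAAAHn///8ADAAAAAAAAAD///8AAAAAAAAAAAB///8AAAAAAAAAAAA///8AAAAAAAAAAAAf//8AAAAAAAAAAAAf//8AAAAAAAAAAAAP//8AAAAAAAAAAAAP//8AAAAAAAAAAAAP//8AAAAAAAAAAAAP//8AAAAAAAAAAAAP//8AAAAAAAAAAAAf//8AAAAAAAAAAAAf//8A4AAAAAAAAAA///8B+AAAAAAAAAB///8="/>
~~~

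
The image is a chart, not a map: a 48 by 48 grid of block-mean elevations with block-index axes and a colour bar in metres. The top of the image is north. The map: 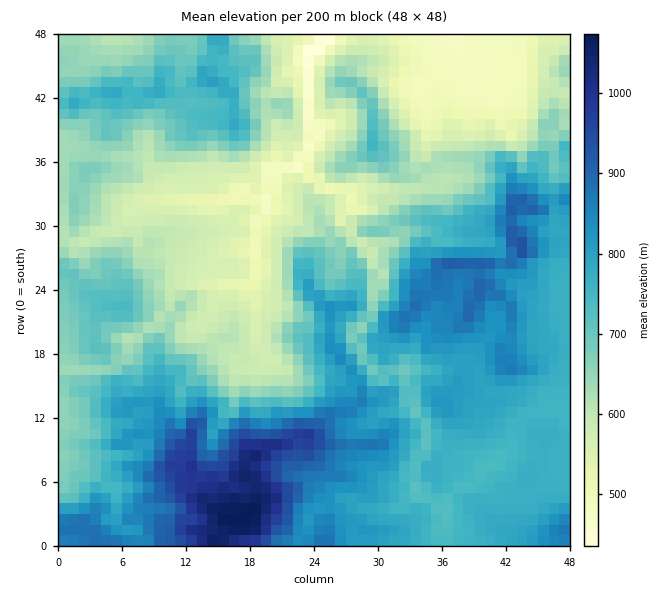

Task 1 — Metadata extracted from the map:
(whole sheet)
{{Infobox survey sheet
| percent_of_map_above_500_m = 95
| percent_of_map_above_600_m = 77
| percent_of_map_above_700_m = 54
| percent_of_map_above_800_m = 25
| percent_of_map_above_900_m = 7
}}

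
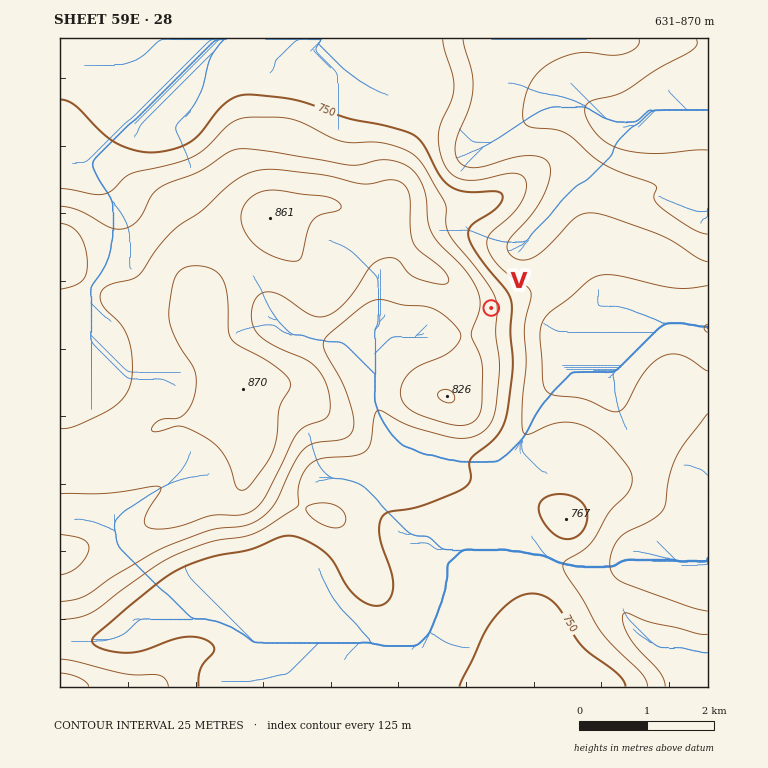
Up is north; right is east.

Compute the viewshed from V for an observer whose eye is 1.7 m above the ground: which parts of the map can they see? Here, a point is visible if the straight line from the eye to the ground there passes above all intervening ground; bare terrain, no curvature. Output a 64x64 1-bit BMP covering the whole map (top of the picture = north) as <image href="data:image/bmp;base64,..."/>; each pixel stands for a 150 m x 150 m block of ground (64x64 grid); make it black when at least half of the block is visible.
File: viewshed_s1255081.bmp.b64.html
<image width="64" height="64" href="data:image/bmp;base64,Qk0+AgAAAAAAAD4AAAAoAAAAQAAAAEAAAAABAAEAAAAAAAACAAATCwAAEwsAAAIAAAAAAAAA////AAAAAAAAAAAAAAf+AAAAAAAAB/wAAAAAAAAH/AAAAAAAAAf4AAAAAAAAB/AAAAAAAAAH4AAAAAAAAAfgAwAAAAAAB+ABAAAAAAAHwAAAAAAAAAOAAAAAAAAAA4AAAAAAAAADAAAAAAAAAAIAAAAAAAAAAAAAAAAAAAAAAAAAAAAAAAAAAQAAAAAAAMABAAAAAAAD8AEAAAAAAAP4AQAAAAAAA/gAAAAAAAAD8AAAAAAAAAPzwAAAAAAAA//AAAAAAAAD/+AAAAAAAAP/4AAAAAAAA//gAAAAAAAB//AAAAAAAAH/8AAAAAAAAf/wAAAAAAGB//gAAAAAAYH/+AAAAAABwf/9AAAAAAD///8AAAAAAH///wAAAAAAf///AAAAAAAx//8AAAAAADP//wAAAAAAP///AAAAAAAP//8AAAAAAAf//wAAAAAAA///AAAAAAAD//0AAAAAAAP/8AAAAAAAAf/gAAAAAAAD/4AAAAAAAAP8AAAAAAAAH/gAAAAAAAA/+AAAAAAAAB/8AwAAAAAAB///AAAAAAAB//8AAAAAAAD4BwAAAAAAAGAAAAAAAAAAAAAAAAAAAAAAAAAAAAAAAAADAAAAAAAAAA8AAAAAAAAA/wAAAAAAAAf/AAAAAAAAP/8AAAAAAAB//wAAAAAAAH//AAAAAAAA//8AAAAAAAD//w=="/>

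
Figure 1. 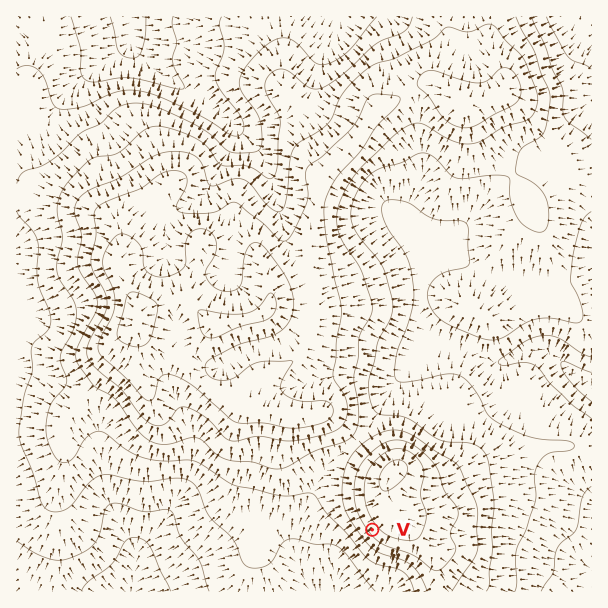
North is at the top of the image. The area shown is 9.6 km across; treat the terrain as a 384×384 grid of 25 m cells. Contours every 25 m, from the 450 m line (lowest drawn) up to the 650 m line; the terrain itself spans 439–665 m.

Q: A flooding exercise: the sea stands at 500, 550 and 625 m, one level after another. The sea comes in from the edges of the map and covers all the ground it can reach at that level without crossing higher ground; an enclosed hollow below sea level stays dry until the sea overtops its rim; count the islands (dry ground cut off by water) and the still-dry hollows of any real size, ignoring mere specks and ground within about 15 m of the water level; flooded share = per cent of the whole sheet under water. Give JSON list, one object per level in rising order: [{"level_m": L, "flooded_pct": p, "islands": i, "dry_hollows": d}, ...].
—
[{"level_m": 500, "flooded_pct": 11, "islands": 0, "dry_hollows": 0}, {"level_m": 550, "flooded_pct": 54, "islands": 0, "dry_hollows": 0}, {"level_m": 625, "flooded_pct": 91, "islands": 2, "dry_hollows": 0}]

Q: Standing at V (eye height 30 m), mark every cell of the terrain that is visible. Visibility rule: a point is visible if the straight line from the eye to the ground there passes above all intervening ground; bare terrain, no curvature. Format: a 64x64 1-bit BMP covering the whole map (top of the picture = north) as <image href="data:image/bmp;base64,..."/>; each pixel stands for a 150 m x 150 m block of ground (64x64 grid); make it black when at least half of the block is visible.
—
<image width="64" height="64" href="data:image/bmp;base64,Qk0+AgAAAAAAAD4AAAAoAAAAQAAAAEAAAAABAAEAAAAAAAACAAATCwAAEwsAAAIAAAAAAAAA////AAAAAAD///////4AAP///////gAA///////+AAD///////4AAD/+/////AAAH/5////wAAAf/z///+AAAB//H///4AAAH/+P///AAAAf/4///4AAAB//z///wAAAD/////nAAAAP////8GAAAA/////wAAAAD/////AAAAAP//v/8AAAAA/z8f/wAAAAD8Hx//gAAAAHgfH/+AAAAAcB8P/4AAAAAgPwMBgAAAAAA/AACAAAAAAD8AAAAAAAAAfwAAAAAAAAB+AAAAAAAAAP4AAYAAAAAB/AAHgAAAAAH44A+AAAAAAPh+B4AAAAAAeD/HgAAAAAA4A+eAAAAAADgA84AAAAAAAABzgAAAAAAAAHGAAAAAAAAAA4AAAAAAAAAHgAAAAAAAAA8AAAAAAAAADgAAAAAAAAAOAAAAAAAAAAYAAAAAAAAABgAAAAAAAAACAAAAAAAAAAIAAAAAAAAABwAAAAAAAAAHAAAAAAAAAAcAAAAAAAAAB4AAAAAAAAABgAAAAAAAAACAAAAAAAAAAAAAAAAAAAAAAAAAAAAAAAAAAAAAAAAAAAAAAAAAAAAAAAAAAAAAAAAAAAAAAAAAAAAAAAAAAAAAAAAAAAAAAAAAAAAAAAAAAAAAAAAAAAAAAAAAAAAAAAAAAAAAAAAAAAAAAAAAAAAAAAAAAAAAAAAAAAAA=="/>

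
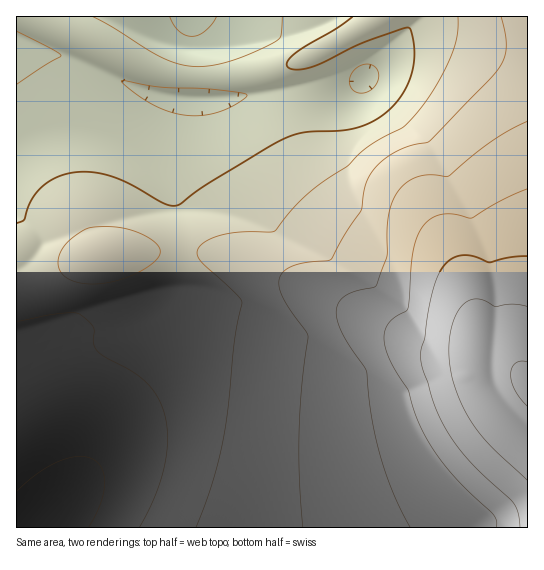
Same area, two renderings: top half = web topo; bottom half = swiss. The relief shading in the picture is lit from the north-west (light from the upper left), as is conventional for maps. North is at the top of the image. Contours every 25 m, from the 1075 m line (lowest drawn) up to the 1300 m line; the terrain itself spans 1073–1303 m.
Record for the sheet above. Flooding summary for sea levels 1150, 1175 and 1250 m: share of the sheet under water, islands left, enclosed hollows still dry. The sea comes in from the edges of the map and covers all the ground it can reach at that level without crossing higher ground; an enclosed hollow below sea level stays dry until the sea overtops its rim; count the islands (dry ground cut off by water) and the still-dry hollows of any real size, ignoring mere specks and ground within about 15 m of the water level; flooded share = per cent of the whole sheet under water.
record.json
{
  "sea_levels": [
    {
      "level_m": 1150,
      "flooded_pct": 52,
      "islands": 0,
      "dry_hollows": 0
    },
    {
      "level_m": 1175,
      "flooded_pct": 67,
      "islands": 0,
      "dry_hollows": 0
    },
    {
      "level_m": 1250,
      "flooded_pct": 92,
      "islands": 0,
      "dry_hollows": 0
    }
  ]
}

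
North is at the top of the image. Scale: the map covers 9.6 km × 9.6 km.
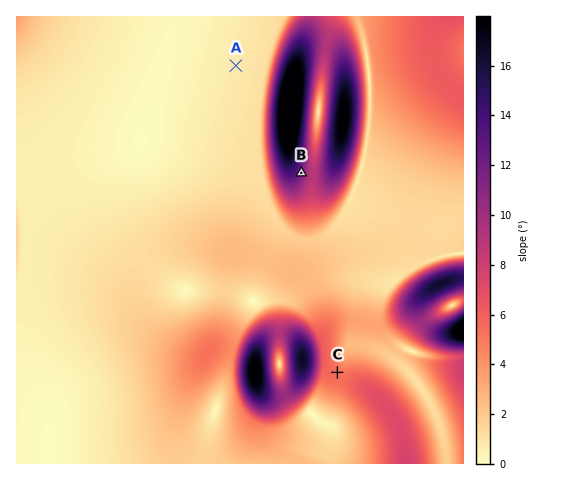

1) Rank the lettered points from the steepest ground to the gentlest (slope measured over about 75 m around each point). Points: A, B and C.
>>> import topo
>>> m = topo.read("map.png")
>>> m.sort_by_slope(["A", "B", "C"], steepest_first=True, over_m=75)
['B', 'C', 'A']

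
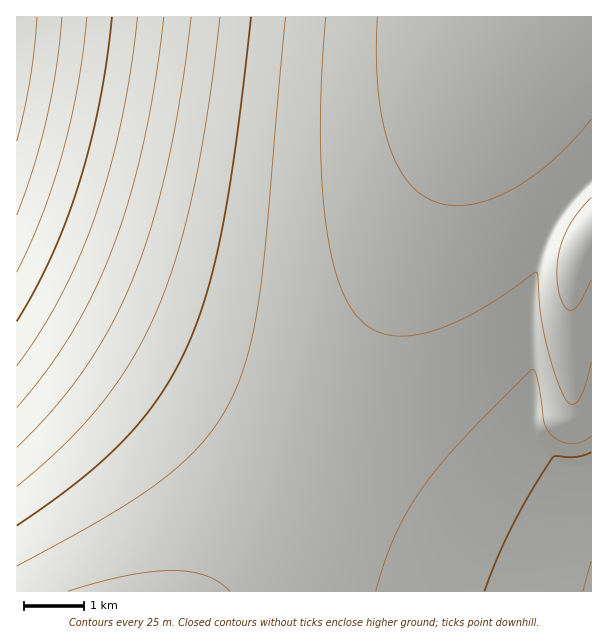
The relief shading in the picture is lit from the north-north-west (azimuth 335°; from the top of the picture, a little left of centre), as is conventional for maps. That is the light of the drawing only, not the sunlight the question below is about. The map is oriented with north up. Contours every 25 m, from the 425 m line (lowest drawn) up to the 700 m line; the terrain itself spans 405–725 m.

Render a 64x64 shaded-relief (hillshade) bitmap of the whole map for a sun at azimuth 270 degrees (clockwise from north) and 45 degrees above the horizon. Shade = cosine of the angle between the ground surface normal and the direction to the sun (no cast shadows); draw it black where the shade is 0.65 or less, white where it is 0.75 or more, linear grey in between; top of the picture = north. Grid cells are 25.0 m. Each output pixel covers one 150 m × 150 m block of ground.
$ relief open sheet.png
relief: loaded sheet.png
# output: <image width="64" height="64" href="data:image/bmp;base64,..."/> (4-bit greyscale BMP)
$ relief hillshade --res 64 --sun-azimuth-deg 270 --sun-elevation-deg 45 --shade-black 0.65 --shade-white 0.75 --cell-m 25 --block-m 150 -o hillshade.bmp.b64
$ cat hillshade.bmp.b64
<image width="64" height="64" href="data:image/bmp;base64,Qk12CAAAAAAAAHYAAAAoAAAAQAAAAEAAAAABAAQAAAAAAAAIAAATCwAAEwsAABAAAAAAAAAAAAAAABEREQAiIiIAMzMzAERERABVVVUAZmZmAHd3dwCIiIgAmZmZAKqqqgC7u7sAzMzMAN3d3QDu7u4A////AKqqqpmZmZmYiIiIiIiIiId3d3d3d3d3d3d3d3d3d3d3qqqqqZmZmZmYiIiIiIiIiId3d3d3d3d3d3d3d3d3d3eqqqqqmZmZmZmIiIiIiIiIiHd3d3d3d3d3d3d3d3d3d6qqqqqpmZmZmZmIiIiIiIiIiHd3d3d3d3d3d3d3d3d3u6qqqqqZmZmZmZiIiIiIiIiIh3d3d3d3d3d3d3d3d3e7uqqqqqqZmZmZmYiIiIiIiIiId3d3d3d3d3d3d3d3d7u7qqqqqqmZmZmZmYiIiIiIiIiHd3d3d3d3d3d3d3d3u7u6qqqqqpmZmZmZmIiIiIiIiIh3d3d3d3d3d3d3d3e7u7u6qqqqqZmZmZmZiIiIiIiIiId3d3d3d3d3d3d3d7u7u7uqqqqqqZmZmZmZiIiIiIiIiHd3d3d3d3d3d3d3u7u7u7qqqqqqmZmZmZmYiIiIiIiIh3d3d3d3d3d3d3fMu7u7u6qqqqqpmZmZmZmIiIiIiIiId3d3d3d3d3d3d8zLu7u7uqqqqqqZmZmZmZiIiIiIiIiHd3d3d3d3d3d3zMy7u7u7uqqqqqqZmZmZmYiIiIiIiId3d3d3d3d3d3fMzMu7u7u7qqqqqqmZmZmZmIiIiIiIiHd3d3d3d3d3ZszMzLu7u7u6qqqqqpmZmZmZiIiIiIiId3d3d3d3ealkzMzMy7u7u7uqqqqqqZmZmZmYiIiIiIiHd3d3d3e9yWTMzMzMy7u7u7qqqqqqmZmZmZmIiIiIiIh3d3d3ee/JZMzMzMzMu7u7u6qqqqqpmZmZmZiIiIiIiHd3d3d7/8ll3czMzMzLu7u7uqqqqqqZmZmZmYiIiIiIh3d3d3v/yWXd3MzMzMy7u7u7qqqqqqmZmZmZiIiIiIiHd3d3e//JZd3dzMzMzMu7u7u7qqqqqpmZmZmYiIiIiId3d3d7/9pl3d3czMzMzLu7u7u6qqqqqZmZmZmIiIiIiHd3d3v/yWXd3d3czMzMy7u7u7uqqqqqmZmZmYiIiIiId3d3e//JZd3d3d3MzMzMu7u7u6qqqqqpmZmZmIiIiIiHd3d8/8ll3d3d3dzMzMzLu7u7uqqqqqmZmZmZiIiIiId3d4z/yWTd3d3d3czMzMy7u7u7qqqqqpmZmZmIiIiIh3d3jP/JZO3d3d3d3MzMzMu7u7u6qqqqqZmZmZiIiIiId3eM/8lk7t3d3d3dzMzMzLu7u7uqqqqpmZmZmIiIiIh3d43/yWTu7d3d3d3czMzMy7u7u7qqqqqZmZmZiIiIiId3jf/JZO7u3d3d3d3MzMzMu7u7u6qqqqmZmZmIiIiIh3eN/8lk7u7t3d3d3dzMzMzLu7u7qqqqqZmZmZiIiIiHd43/yWTu7u7t3d3d3czMzMy7u7u6qqqqmZmZmIiIiIh3jP/JZe7u7u7d3d3d3MzMzLu7u7uqqqqpmZmZiIiIiHeM/9pl7u7u7u3d3d3dzMzMy7u7u6qqqqmZmZmIiIiId3v/2nXu7u7u7t3d3d3MzMzMu7u7uqqqqpmZmZiIiIh3ev/bhu7u7u7u3d3d3dzMzMzLu7u7qqqqmZmZmIiIiId57+uX7u7u7u7t3d3d3czMzMu7u7uqqqqpmZmYiIiIh3jP/Kju7u7u7u7d3d3d3MzMzLu7u7qqqqmZmZmIiIiHd6/9ue7u7u7u7u3d3d3dzMzMy7u7uqqqqpmZmYiIiIh3jf7L/+7u7u7u7t3d3d3MzMzLu7u7qqqqmZmZmIiIiHd679z//u7u7u7u7d3d3dzMzMy7u7uqqqqpmZmYiIiId3jP7f//7u7u7u7t3d3d3czMzLu7u7qqqqmZmZiIiIh3d53u///+7u7u7u7d3d3dzMzMy7u7uqqqqZmZmYiIiId3ed/////u7u7u7u3d3d3czMzMu7u7qqqqmZmZiIiIh3d3m////+7u7u7u7t3d3dzMzMy7u7uqqqqZmZmIiIiHd3d3/////u7u7u7u3d3d3czMzLu7u7qqqpmZmZiIiId3d3f/////7u7u7u7t3d3dzMzMy7u7uqqqqZmZmIiIiHd3d//////+7u7u7u3d3d3czMzLu7u6qqqpmZmYiIiId3d3//////7u7u7u7t3d3dzMzMy7u7uqqqmZmZiIiIh3d3f//////+7u7u7u7d3d3czMzLu7u6qqqpmZmYiIiHd3d////////u7u7u7t3d3dzMzMy7u7qqqqmZmZiIiIh3d3///////+7u7u7u3d3d3czMzLu7u6qqqZmZmIiIiHd3f////////u7u7u7t3d3dzMzMu7u7qqqqmZmYiIiId3d////////+7u7u7u3d3d3MzMzLu7uqqqqZmZmIiIh3d3////////7u7u7u7t3d3dzMzMu7u7qqqpmZmYiIiHd3f////////+7u7u7u3d3d3MzMy7u7uqqqmZmZiIiIh3d/////////7u7u7u7d3d3czMzMu7u6qqqpmZmIiIiHd3/////////u7u7u7u3d3d3MzMy7u7qqqqmZmZiIiId3f/////////7u7u7u7d3d3czMzLu7u6qqqZmZmIiIh3d//////////u7u7u7t3d3dzMzMu7u7qqqpmZmYiIiHd3/////////+7u7u7u3d3d3MzMy7u7uqqqmZmZiIiIh3f/////////7u7u7u7t3d3dzMzMu7u6qqqpmZmIiIiHd//////////u7u7u7u3d3d3MzMy7u7qqqqmZmYiIiId3"/>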